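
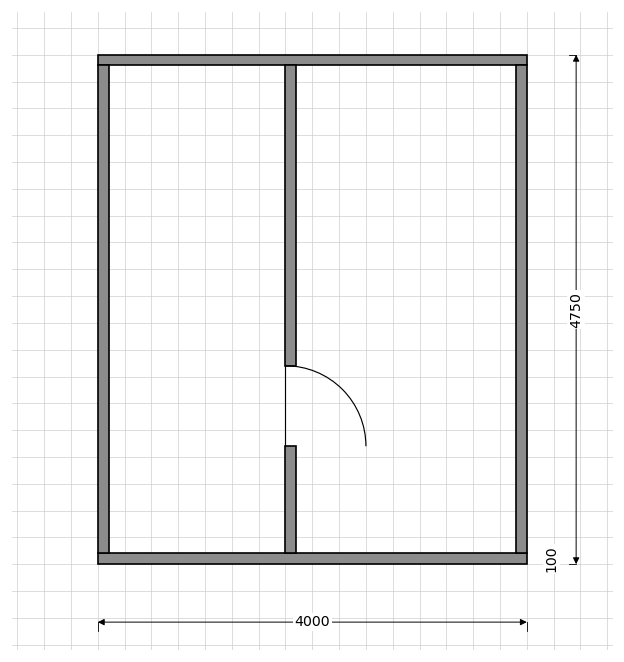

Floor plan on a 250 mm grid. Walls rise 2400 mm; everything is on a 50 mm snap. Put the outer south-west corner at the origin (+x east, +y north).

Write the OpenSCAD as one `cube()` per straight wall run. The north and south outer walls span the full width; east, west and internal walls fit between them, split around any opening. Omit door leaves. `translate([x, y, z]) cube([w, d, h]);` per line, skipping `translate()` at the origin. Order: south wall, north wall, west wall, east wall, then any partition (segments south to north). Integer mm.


cube([4000, 100, 2400]);
translate([0, 4650, 0]) cube([4000, 100, 2400]);
translate([0, 100, 0]) cube([100, 4550, 2400]);
translate([3900, 100, 0]) cube([100, 4550, 2400]);
translate([1750, 100, 0]) cube([100, 1000, 2400]);
translate([1750, 1850, 0]) cube([100, 2800, 2400]);


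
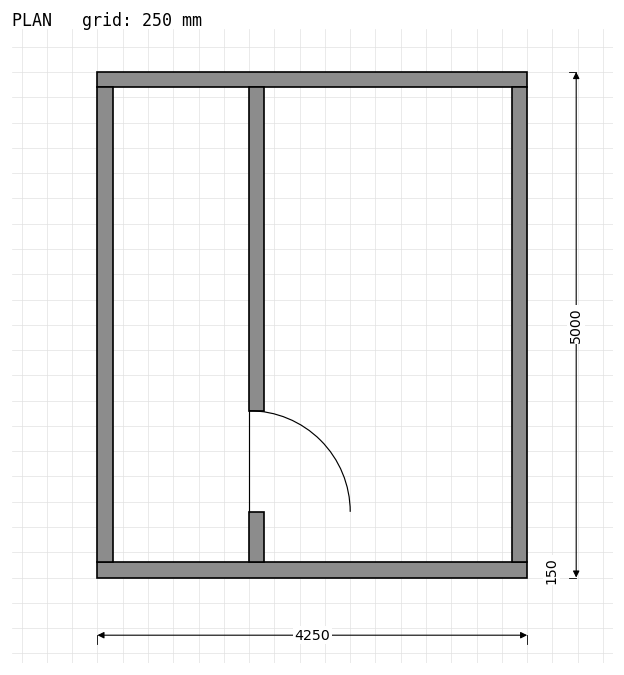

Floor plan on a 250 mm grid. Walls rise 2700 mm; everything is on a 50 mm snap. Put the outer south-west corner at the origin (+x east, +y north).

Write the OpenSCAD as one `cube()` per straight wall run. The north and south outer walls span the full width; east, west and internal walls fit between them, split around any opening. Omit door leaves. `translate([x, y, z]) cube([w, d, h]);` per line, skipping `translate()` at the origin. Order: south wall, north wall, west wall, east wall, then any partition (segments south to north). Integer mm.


cube([4250, 150, 2700]);
translate([0, 4850, 0]) cube([4250, 150, 2700]);
translate([0, 150, 0]) cube([150, 4700, 2700]);
translate([4100, 150, 0]) cube([150, 4700, 2700]);
translate([1500, 150, 0]) cube([150, 500, 2700]);
translate([1500, 1650, 0]) cube([150, 3200, 2700]);


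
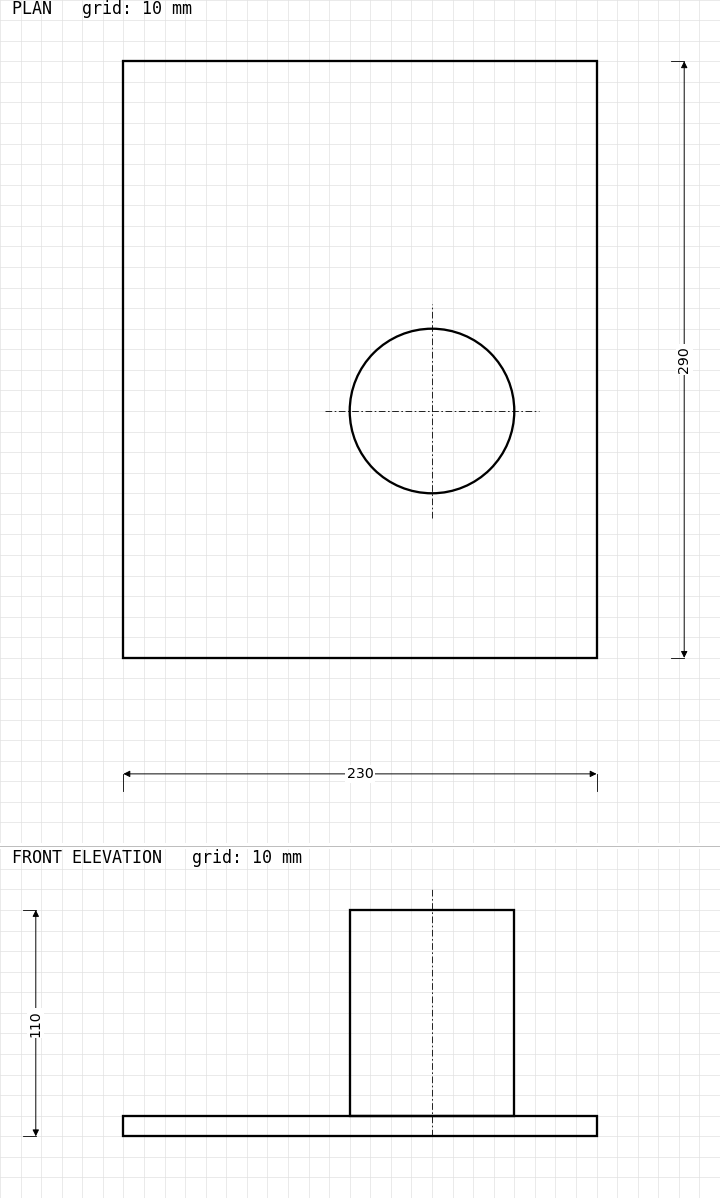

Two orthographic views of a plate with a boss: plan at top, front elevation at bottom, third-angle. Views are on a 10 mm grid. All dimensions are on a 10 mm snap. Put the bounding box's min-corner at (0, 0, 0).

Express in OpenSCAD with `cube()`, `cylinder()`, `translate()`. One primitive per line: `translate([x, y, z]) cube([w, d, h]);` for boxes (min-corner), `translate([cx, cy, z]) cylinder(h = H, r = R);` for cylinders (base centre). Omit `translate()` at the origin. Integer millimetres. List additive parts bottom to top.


cube([230, 290, 10]);
translate([150, 120, 10]) cylinder(h = 100, r = 40);


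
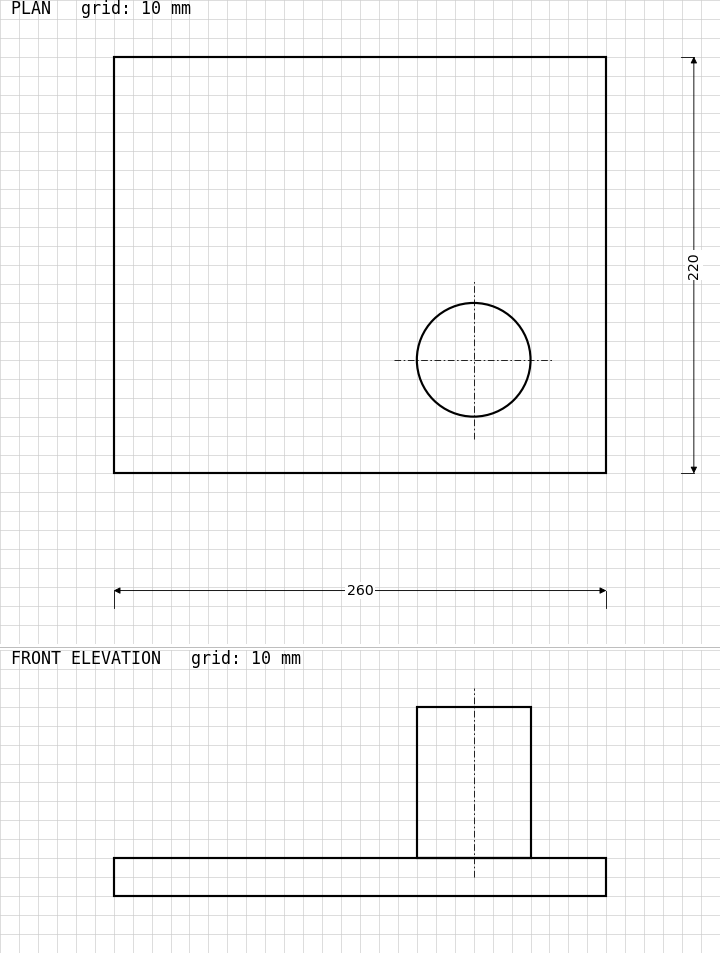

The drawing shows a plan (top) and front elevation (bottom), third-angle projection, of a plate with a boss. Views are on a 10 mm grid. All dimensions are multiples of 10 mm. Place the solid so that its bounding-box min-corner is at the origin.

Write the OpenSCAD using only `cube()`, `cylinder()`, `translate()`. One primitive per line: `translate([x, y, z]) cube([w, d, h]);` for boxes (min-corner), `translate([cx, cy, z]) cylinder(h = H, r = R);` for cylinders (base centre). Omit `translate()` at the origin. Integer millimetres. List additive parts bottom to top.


cube([260, 220, 20]);
translate([190, 60, 20]) cylinder(h = 80, r = 30);


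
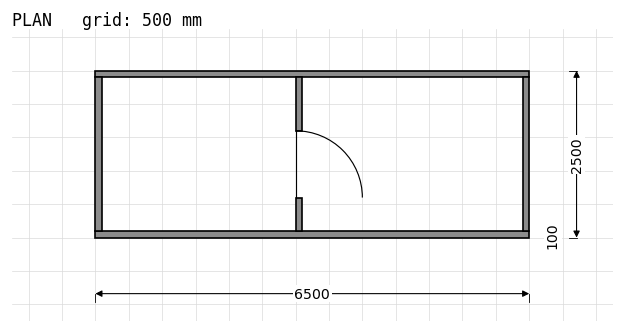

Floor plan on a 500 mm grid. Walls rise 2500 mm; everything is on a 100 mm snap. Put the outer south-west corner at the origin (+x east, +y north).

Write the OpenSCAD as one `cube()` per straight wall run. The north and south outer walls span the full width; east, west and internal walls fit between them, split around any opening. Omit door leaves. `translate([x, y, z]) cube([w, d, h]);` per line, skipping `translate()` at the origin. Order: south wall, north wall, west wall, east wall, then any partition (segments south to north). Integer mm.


cube([6500, 100, 2500]);
translate([0, 2400, 0]) cube([6500, 100, 2500]);
translate([0, 100, 0]) cube([100, 2300, 2500]);
translate([6400, 100, 0]) cube([100, 2300, 2500]);
translate([3000, 100, 0]) cube([100, 500, 2500]);
translate([3000, 1600, 0]) cube([100, 800, 2500]);


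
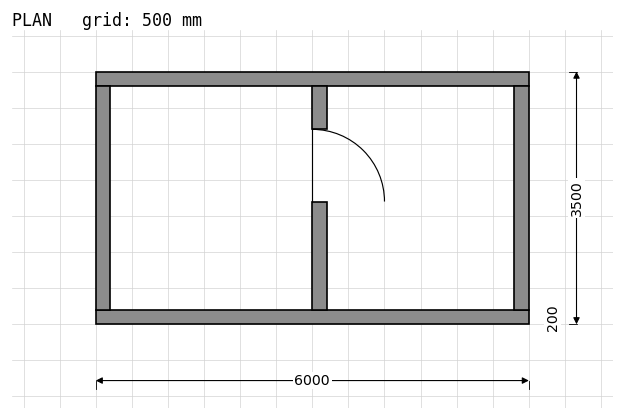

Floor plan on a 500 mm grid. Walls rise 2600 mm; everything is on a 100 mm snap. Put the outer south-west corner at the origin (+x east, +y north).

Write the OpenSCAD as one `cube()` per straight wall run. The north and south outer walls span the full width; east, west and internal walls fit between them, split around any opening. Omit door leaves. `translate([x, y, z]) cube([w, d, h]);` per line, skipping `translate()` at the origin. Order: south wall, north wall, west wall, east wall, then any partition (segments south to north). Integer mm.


cube([6000, 200, 2600]);
translate([0, 3300, 0]) cube([6000, 200, 2600]);
translate([0, 200, 0]) cube([200, 3100, 2600]);
translate([5800, 200, 0]) cube([200, 3100, 2600]);
translate([3000, 200, 0]) cube([200, 1500, 2600]);
translate([3000, 2700, 0]) cube([200, 600, 2600]);


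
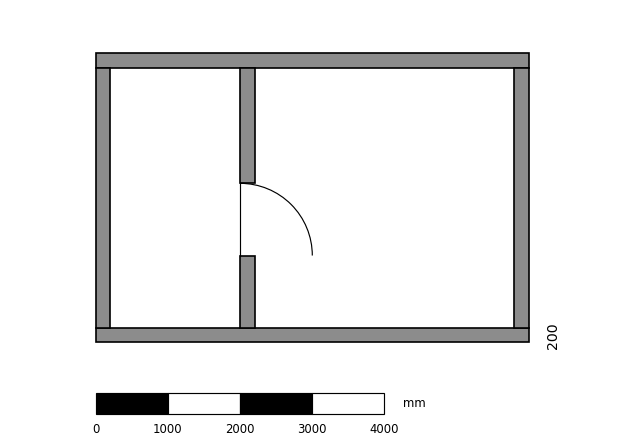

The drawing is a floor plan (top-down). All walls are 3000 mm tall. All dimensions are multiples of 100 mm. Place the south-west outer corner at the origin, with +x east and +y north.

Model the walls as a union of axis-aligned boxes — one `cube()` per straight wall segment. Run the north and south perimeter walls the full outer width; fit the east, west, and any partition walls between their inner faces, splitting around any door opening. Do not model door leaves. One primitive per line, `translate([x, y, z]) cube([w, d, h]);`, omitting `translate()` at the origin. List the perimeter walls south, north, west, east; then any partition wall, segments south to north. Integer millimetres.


cube([6000, 200, 3000]);
translate([0, 3800, 0]) cube([6000, 200, 3000]);
translate([0, 200, 0]) cube([200, 3600, 3000]);
translate([5800, 200, 0]) cube([200, 3600, 3000]);
translate([2000, 200, 0]) cube([200, 1000, 3000]);
translate([2000, 2200, 0]) cube([200, 1600, 3000]);


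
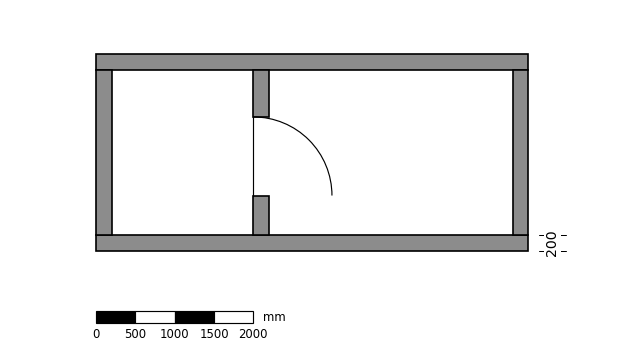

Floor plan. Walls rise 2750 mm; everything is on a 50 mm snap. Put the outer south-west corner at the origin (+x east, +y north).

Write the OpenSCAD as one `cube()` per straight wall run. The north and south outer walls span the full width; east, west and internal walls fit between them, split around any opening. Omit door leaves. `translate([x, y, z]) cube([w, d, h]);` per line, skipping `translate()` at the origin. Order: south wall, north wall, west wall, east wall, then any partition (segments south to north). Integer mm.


cube([5500, 200, 2750]);
translate([0, 2300, 0]) cube([5500, 200, 2750]);
translate([0, 200, 0]) cube([200, 2100, 2750]);
translate([5300, 200, 0]) cube([200, 2100, 2750]);
translate([2000, 200, 0]) cube([200, 500, 2750]);
translate([2000, 1700, 0]) cube([200, 600, 2750]);


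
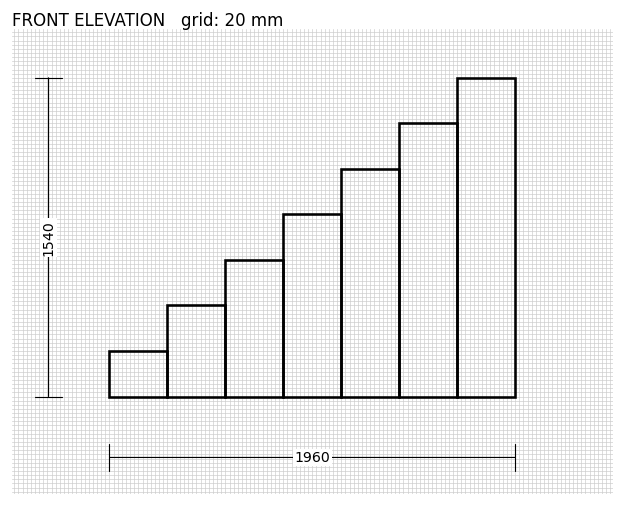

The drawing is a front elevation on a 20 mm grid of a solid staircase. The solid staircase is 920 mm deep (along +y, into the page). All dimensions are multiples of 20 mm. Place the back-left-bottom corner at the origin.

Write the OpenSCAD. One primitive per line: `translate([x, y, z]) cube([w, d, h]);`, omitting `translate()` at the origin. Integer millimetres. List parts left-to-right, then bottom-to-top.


cube([280, 920, 220]);
translate([280, 0, 0]) cube([280, 920, 440]);
translate([560, 0, 0]) cube([280, 920, 660]);
translate([840, 0, 0]) cube([280, 920, 880]);
translate([1120, 0, 0]) cube([280, 920, 1100]);
translate([1400, 0, 0]) cube([280, 920, 1320]);
translate([1680, 0, 0]) cube([280, 920, 1540]);


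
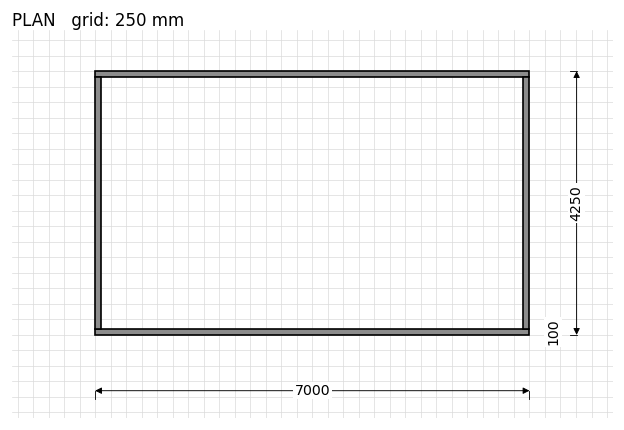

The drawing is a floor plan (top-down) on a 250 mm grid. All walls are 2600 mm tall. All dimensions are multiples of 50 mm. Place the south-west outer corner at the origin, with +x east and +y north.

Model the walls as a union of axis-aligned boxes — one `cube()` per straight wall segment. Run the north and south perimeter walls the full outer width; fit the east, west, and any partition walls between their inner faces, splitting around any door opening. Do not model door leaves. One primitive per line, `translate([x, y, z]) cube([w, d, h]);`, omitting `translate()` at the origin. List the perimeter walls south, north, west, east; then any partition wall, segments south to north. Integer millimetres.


cube([7000, 100, 2600]);
translate([0, 4150, 0]) cube([7000, 100, 2600]);
translate([0, 100, 0]) cube([100, 4050, 2600]);
translate([6900, 100, 0]) cube([100, 4050, 2600]);


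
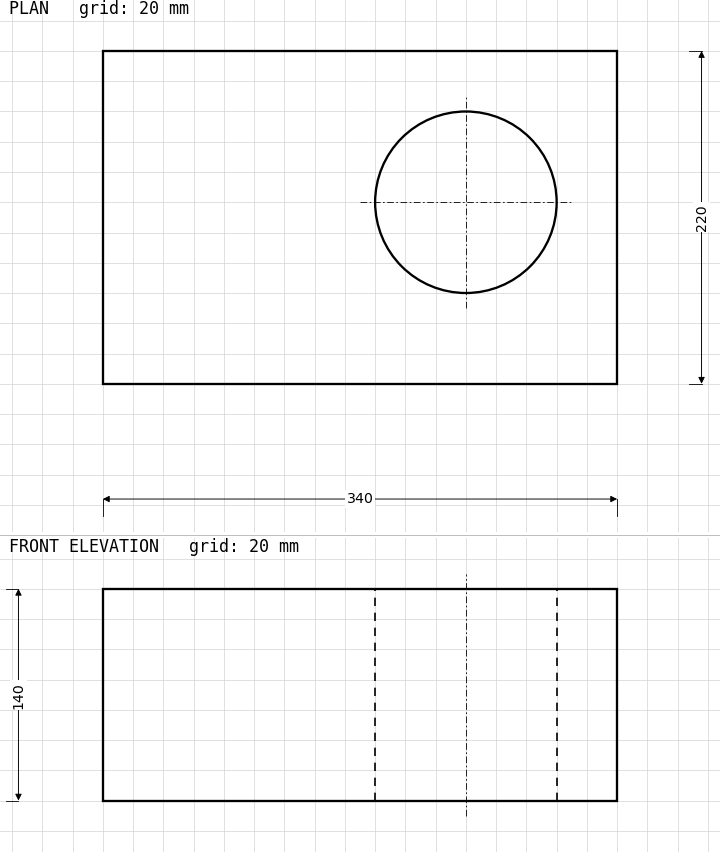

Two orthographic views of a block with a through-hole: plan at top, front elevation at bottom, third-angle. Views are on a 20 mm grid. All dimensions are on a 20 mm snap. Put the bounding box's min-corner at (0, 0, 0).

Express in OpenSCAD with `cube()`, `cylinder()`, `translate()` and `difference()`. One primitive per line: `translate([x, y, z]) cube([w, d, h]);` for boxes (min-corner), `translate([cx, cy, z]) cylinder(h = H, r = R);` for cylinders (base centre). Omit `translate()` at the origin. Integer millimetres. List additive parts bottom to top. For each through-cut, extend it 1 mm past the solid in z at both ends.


difference() {
  cube([340, 220, 140]);
  translate([240, 120, -1]) cylinder(h = 142, r = 60);
}


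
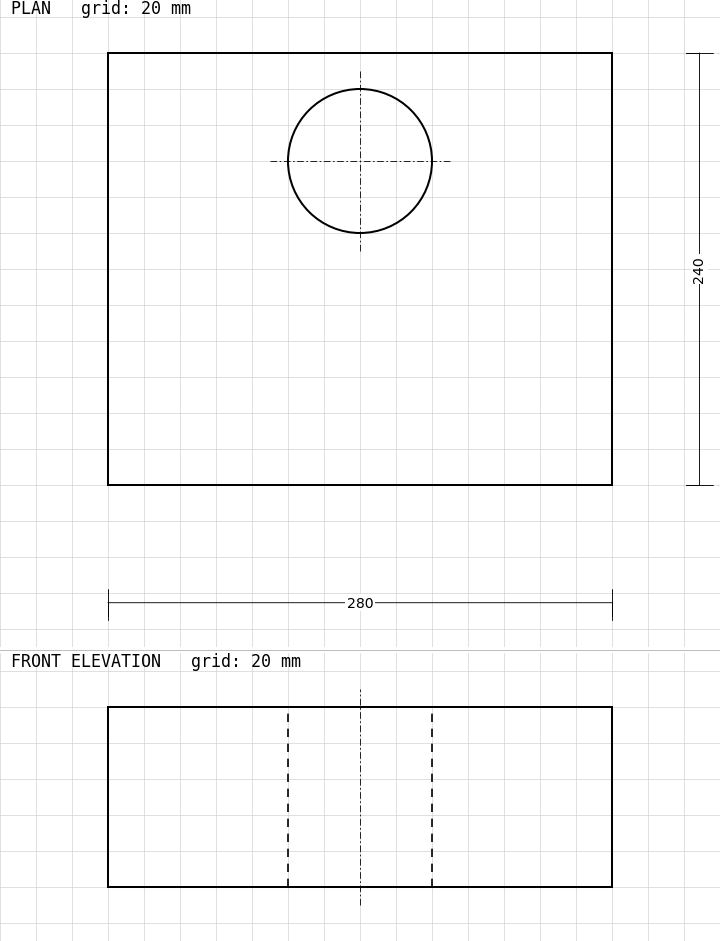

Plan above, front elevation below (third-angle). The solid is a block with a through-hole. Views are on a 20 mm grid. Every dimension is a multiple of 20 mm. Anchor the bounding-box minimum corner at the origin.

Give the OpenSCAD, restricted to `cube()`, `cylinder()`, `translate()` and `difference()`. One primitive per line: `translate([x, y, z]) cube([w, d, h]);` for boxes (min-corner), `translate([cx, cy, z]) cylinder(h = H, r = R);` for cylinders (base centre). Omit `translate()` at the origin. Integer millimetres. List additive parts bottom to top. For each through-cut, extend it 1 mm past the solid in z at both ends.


difference() {
  cube([280, 240, 100]);
  translate([140, 180, -1]) cylinder(h = 102, r = 40);
}


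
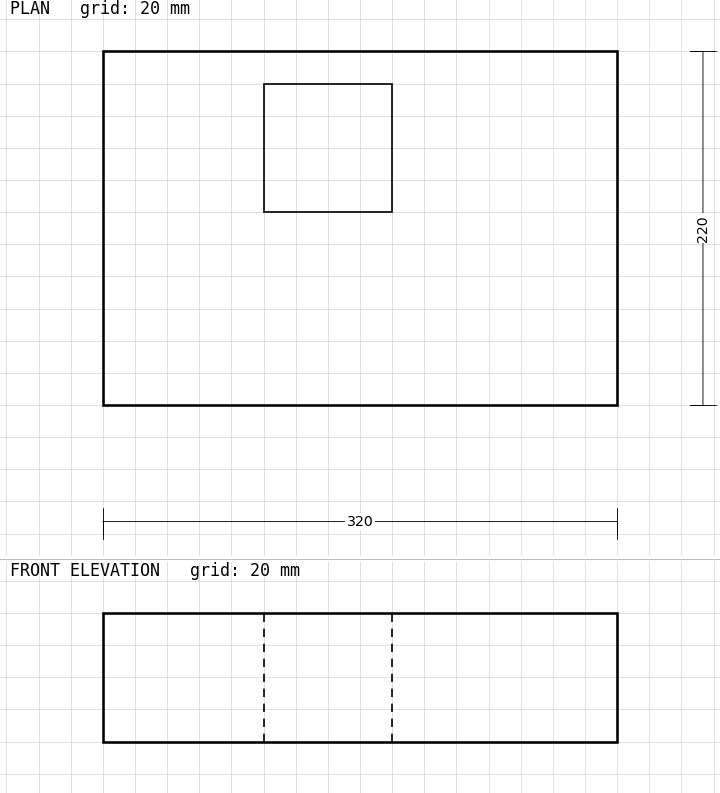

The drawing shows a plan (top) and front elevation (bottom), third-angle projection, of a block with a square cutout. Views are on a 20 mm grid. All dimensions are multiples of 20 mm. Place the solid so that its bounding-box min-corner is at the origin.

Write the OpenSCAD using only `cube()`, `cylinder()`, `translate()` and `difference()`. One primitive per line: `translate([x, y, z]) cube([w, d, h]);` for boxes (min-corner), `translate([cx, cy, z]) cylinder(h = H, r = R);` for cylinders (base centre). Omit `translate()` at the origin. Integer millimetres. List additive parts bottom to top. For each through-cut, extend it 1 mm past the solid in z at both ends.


difference() {
  cube([320, 220, 80]);
  translate([100, 120, -1]) cube([80, 80, 82]);
}


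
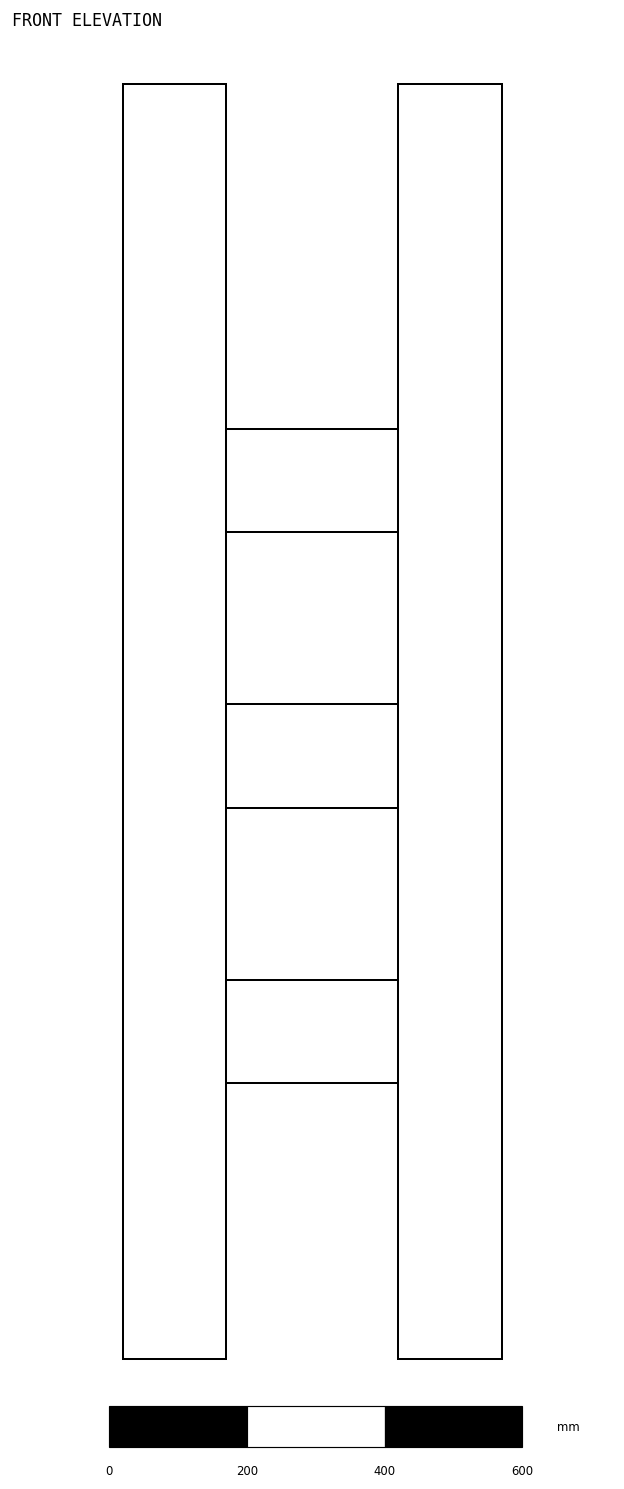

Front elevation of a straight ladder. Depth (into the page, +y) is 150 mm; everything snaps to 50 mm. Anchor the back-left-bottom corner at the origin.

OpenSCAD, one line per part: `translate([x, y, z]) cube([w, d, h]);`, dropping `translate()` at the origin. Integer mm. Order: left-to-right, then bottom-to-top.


cube([150, 150, 1850]);
translate([150, 0, 400]) cube([250, 150, 150]);
translate([150, 0, 800]) cube([250, 150, 150]);
translate([150, 0, 1200]) cube([250, 150, 150]);
translate([400, 0, 0]) cube([150, 150, 1850]);


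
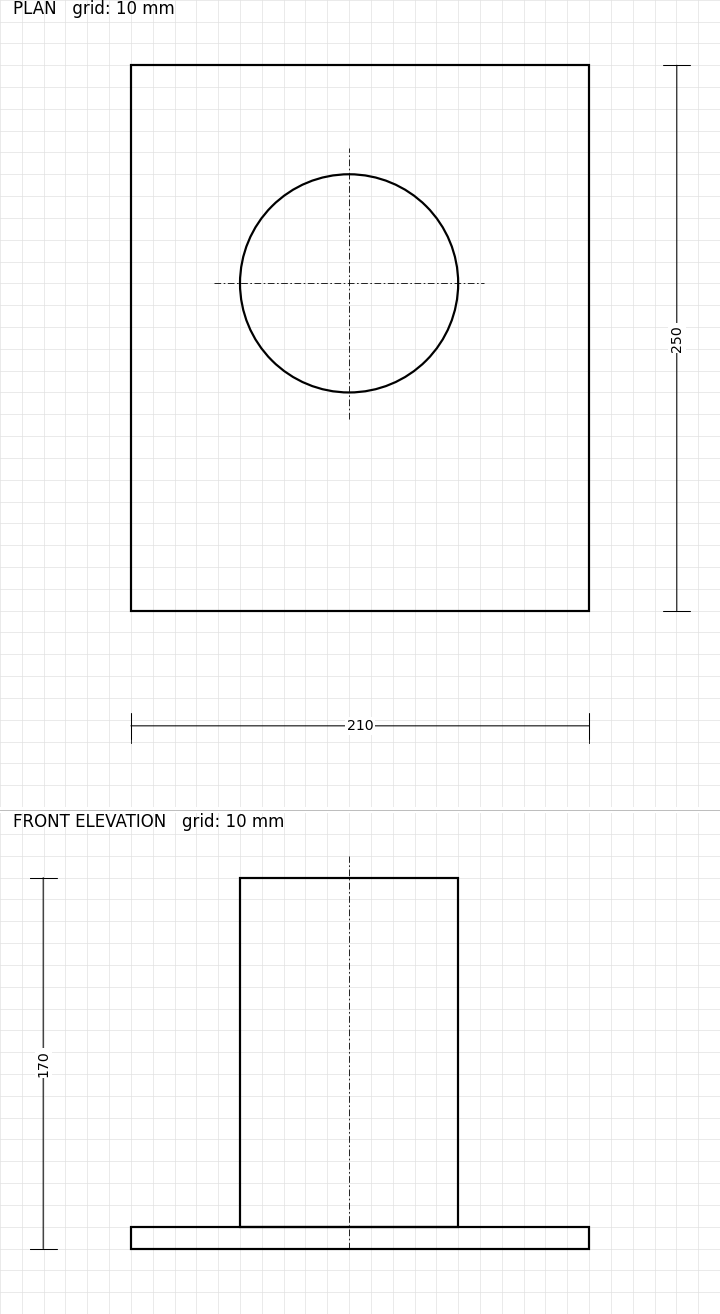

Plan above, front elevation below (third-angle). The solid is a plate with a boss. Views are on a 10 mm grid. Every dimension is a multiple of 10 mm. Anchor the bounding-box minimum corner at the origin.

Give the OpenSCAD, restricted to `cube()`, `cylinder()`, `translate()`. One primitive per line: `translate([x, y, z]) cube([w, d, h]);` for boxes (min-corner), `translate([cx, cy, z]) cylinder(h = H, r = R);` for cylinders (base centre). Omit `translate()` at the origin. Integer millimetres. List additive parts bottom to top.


cube([210, 250, 10]);
translate([100, 150, 10]) cylinder(h = 160, r = 50);


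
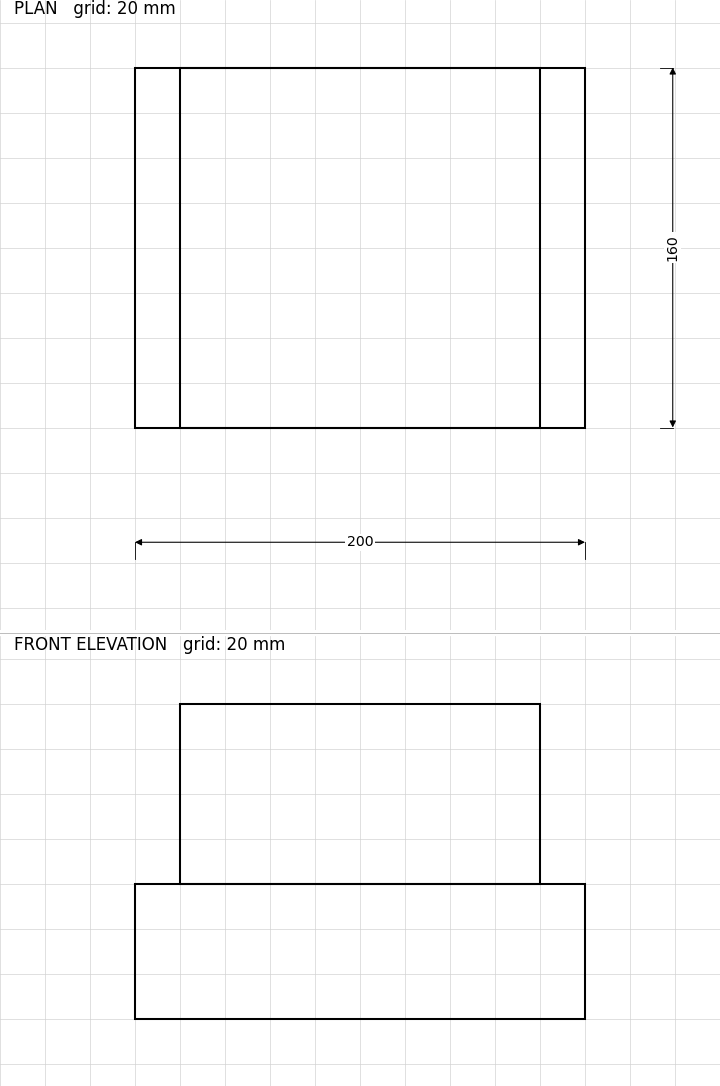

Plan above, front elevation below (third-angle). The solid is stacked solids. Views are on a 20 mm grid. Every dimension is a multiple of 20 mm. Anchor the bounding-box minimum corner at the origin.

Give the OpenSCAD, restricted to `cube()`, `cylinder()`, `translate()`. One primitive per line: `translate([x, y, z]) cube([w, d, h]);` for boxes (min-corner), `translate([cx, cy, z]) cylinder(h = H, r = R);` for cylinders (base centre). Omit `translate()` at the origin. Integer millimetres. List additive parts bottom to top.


cube([200, 160, 60]);
translate([20, 0, 60]) cube([160, 160, 80]);


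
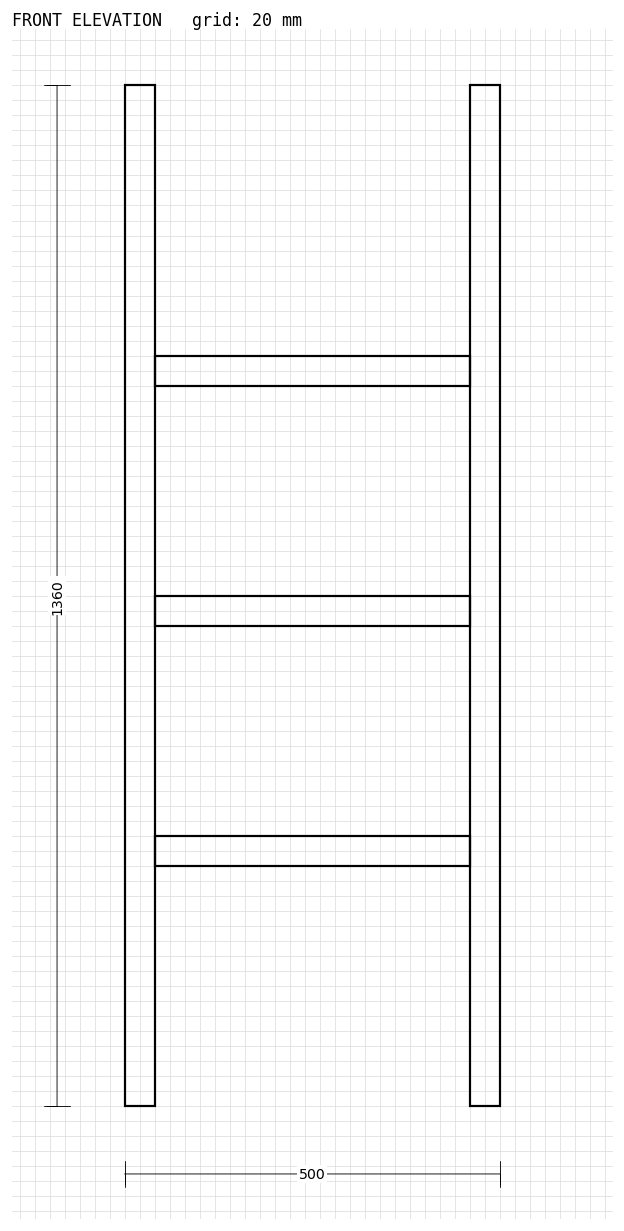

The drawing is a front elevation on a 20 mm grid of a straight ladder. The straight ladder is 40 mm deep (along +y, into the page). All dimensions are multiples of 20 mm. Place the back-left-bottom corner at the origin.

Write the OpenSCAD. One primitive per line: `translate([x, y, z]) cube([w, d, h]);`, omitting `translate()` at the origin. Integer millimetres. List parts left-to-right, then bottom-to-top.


cube([40, 40, 1360]);
translate([40, 0, 320]) cube([420, 40, 40]);
translate([40, 0, 640]) cube([420, 40, 40]);
translate([40, 0, 960]) cube([420, 40, 40]);
translate([460, 0, 0]) cube([40, 40, 1360]);


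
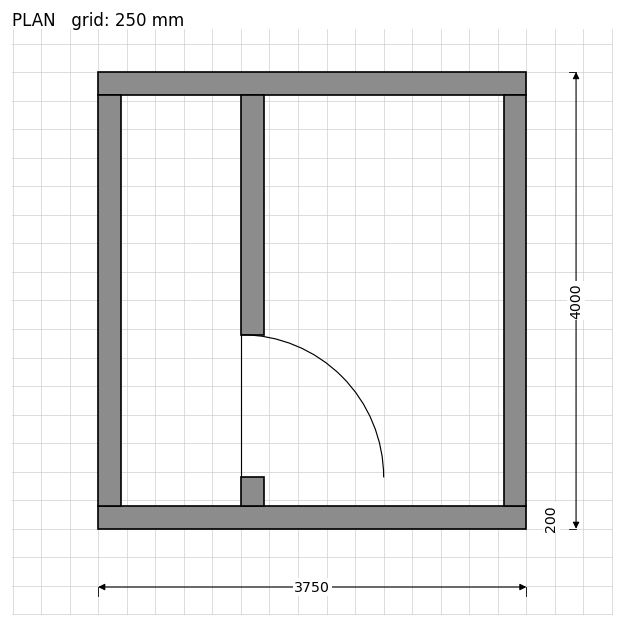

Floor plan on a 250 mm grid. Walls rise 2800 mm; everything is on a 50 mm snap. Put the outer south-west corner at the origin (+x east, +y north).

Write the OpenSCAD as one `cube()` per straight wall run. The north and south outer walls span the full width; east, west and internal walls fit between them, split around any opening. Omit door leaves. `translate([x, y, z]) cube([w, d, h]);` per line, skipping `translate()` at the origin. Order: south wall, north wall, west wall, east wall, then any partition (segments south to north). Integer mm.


cube([3750, 200, 2800]);
translate([0, 3800, 0]) cube([3750, 200, 2800]);
translate([0, 200, 0]) cube([200, 3600, 2800]);
translate([3550, 200, 0]) cube([200, 3600, 2800]);
translate([1250, 200, 0]) cube([200, 250, 2800]);
translate([1250, 1700, 0]) cube([200, 2100, 2800]);


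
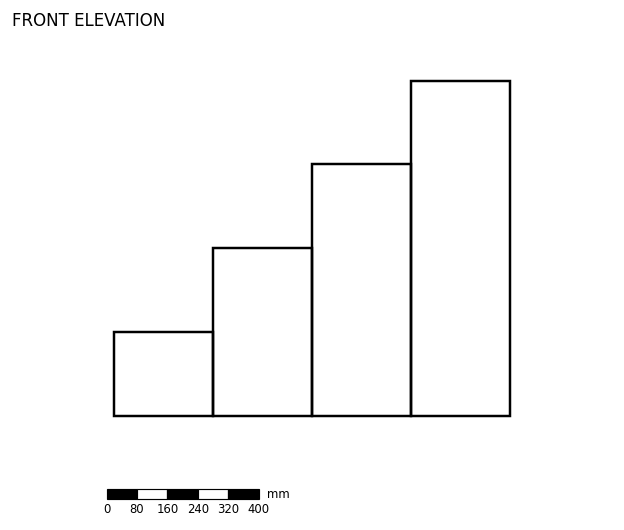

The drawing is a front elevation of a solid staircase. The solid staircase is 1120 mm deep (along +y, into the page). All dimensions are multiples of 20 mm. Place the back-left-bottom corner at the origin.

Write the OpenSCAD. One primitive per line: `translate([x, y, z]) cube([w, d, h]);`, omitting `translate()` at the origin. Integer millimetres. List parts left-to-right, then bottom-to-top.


cube([260, 1120, 220]);
translate([260, 0, 0]) cube([260, 1120, 440]);
translate([520, 0, 0]) cube([260, 1120, 660]);
translate([780, 0, 0]) cube([260, 1120, 880]);


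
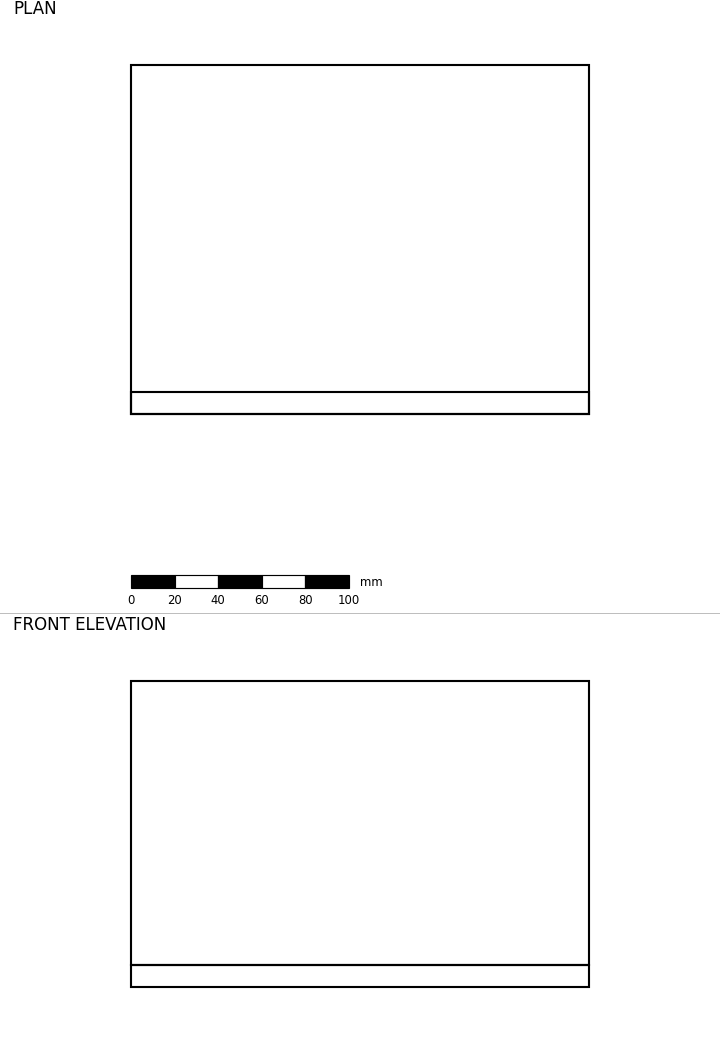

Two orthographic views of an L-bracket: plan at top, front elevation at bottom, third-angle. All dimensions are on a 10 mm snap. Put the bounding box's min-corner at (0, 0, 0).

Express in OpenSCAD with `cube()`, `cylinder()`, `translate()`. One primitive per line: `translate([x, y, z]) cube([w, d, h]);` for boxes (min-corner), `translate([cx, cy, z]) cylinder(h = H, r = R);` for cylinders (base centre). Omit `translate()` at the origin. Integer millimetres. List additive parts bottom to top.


cube([210, 160, 10]);
translate([0, 0, 10]) cube([210, 10, 130]);


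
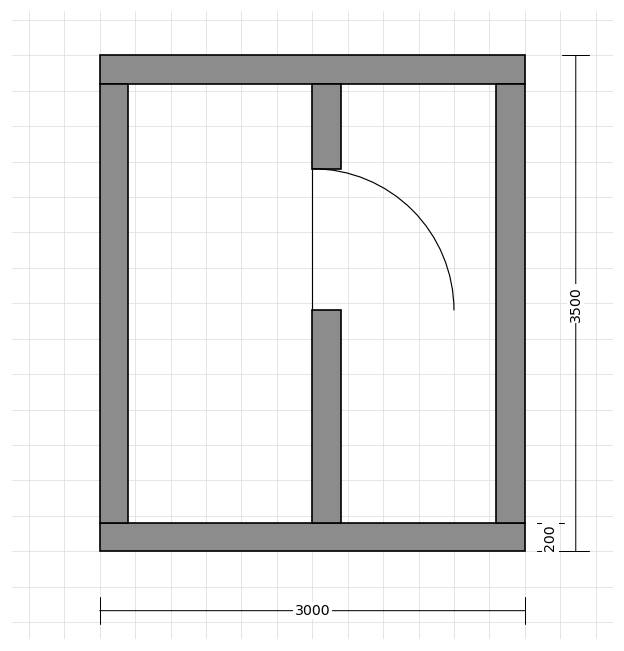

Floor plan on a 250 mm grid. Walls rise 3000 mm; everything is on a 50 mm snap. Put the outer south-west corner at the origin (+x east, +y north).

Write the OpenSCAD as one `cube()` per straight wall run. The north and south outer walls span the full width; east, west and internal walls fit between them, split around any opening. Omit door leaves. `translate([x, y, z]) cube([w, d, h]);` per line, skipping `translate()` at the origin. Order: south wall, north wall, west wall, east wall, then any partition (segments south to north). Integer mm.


cube([3000, 200, 3000]);
translate([0, 3300, 0]) cube([3000, 200, 3000]);
translate([0, 200, 0]) cube([200, 3100, 3000]);
translate([2800, 200, 0]) cube([200, 3100, 3000]);
translate([1500, 200, 0]) cube([200, 1500, 3000]);
translate([1500, 2700, 0]) cube([200, 600, 3000]);


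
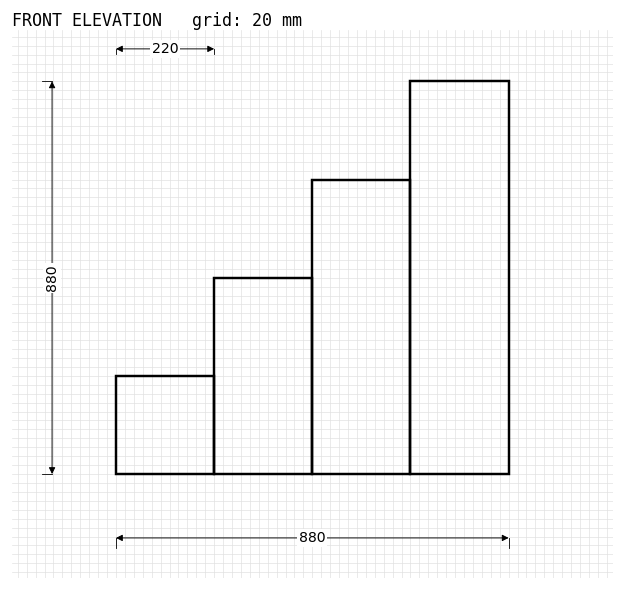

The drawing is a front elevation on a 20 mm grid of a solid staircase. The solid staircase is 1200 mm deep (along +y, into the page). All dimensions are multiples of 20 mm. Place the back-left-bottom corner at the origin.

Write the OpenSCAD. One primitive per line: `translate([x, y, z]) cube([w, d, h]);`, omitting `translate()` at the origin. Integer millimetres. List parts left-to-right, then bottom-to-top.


cube([220, 1200, 220]);
translate([220, 0, 0]) cube([220, 1200, 440]);
translate([440, 0, 0]) cube([220, 1200, 660]);
translate([660, 0, 0]) cube([220, 1200, 880]);


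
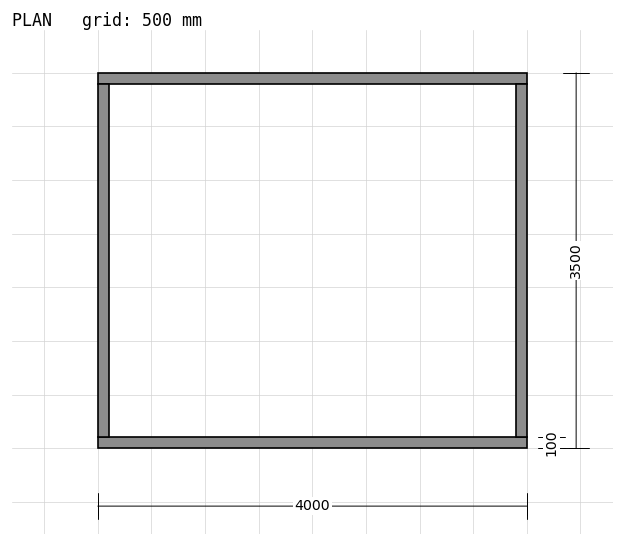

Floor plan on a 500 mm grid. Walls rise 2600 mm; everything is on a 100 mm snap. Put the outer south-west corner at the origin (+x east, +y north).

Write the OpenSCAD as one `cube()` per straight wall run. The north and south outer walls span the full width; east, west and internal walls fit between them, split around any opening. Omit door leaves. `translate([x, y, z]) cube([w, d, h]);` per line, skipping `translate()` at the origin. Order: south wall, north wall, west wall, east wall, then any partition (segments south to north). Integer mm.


cube([4000, 100, 2600]);
translate([0, 3400, 0]) cube([4000, 100, 2600]);
translate([0, 100, 0]) cube([100, 3300, 2600]);
translate([3900, 100, 0]) cube([100, 3300, 2600]);


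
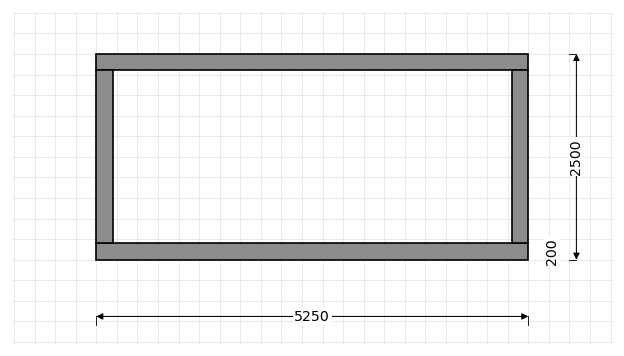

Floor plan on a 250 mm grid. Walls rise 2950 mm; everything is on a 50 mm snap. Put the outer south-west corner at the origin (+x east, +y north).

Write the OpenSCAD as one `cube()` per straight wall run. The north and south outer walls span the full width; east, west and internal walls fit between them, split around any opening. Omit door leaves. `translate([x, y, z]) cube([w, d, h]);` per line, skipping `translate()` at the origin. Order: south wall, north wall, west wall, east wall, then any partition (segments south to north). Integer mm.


cube([5250, 200, 2950]);
translate([0, 2300, 0]) cube([5250, 200, 2950]);
translate([0, 200, 0]) cube([200, 2100, 2950]);
translate([5050, 200, 0]) cube([200, 2100, 2950]);


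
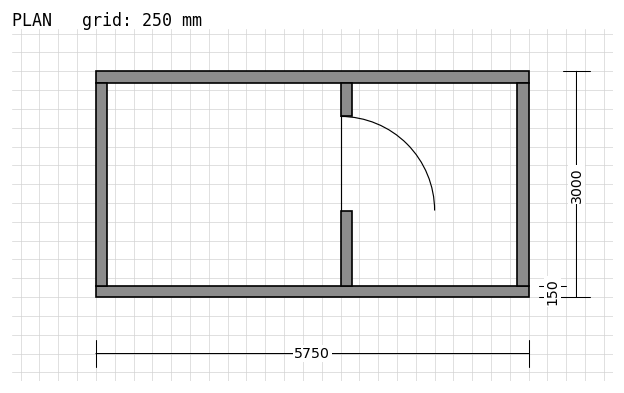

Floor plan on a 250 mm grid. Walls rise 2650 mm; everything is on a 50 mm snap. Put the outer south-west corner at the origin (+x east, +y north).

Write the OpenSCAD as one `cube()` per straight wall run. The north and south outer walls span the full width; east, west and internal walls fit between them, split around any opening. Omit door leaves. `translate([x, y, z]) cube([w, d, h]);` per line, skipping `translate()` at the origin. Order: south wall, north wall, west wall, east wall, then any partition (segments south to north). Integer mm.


cube([5750, 150, 2650]);
translate([0, 2850, 0]) cube([5750, 150, 2650]);
translate([0, 150, 0]) cube([150, 2700, 2650]);
translate([5600, 150, 0]) cube([150, 2700, 2650]);
translate([3250, 150, 0]) cube([150, 1000, 2650]);
translate([3250, 2400, 0]) cube([150, 450, 2650]);


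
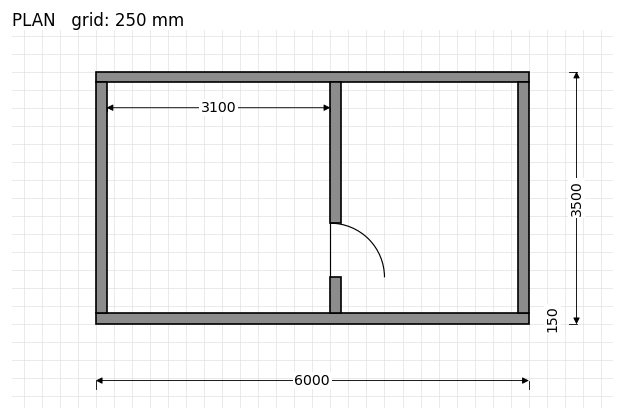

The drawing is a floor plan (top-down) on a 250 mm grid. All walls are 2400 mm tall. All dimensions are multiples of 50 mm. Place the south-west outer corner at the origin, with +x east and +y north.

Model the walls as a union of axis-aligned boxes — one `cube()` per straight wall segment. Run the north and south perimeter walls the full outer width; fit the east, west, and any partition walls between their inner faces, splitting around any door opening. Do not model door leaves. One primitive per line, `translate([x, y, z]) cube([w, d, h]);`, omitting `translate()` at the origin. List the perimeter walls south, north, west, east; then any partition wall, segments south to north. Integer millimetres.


cube([6000, 150, 2400]);
translate([0, 3350, 0]) cube([6000, 150, 2400]);
translate([0, 150, 0]) cube([150, 3200, 2400]);
translate([5850, 150, 0]) cube([150, 3200, 2400]);
translate([3250, 150, 0]) cube([150, 500, 2400]);
translate([3250, 1400, 0]) cube([150, 1950, 2400]);


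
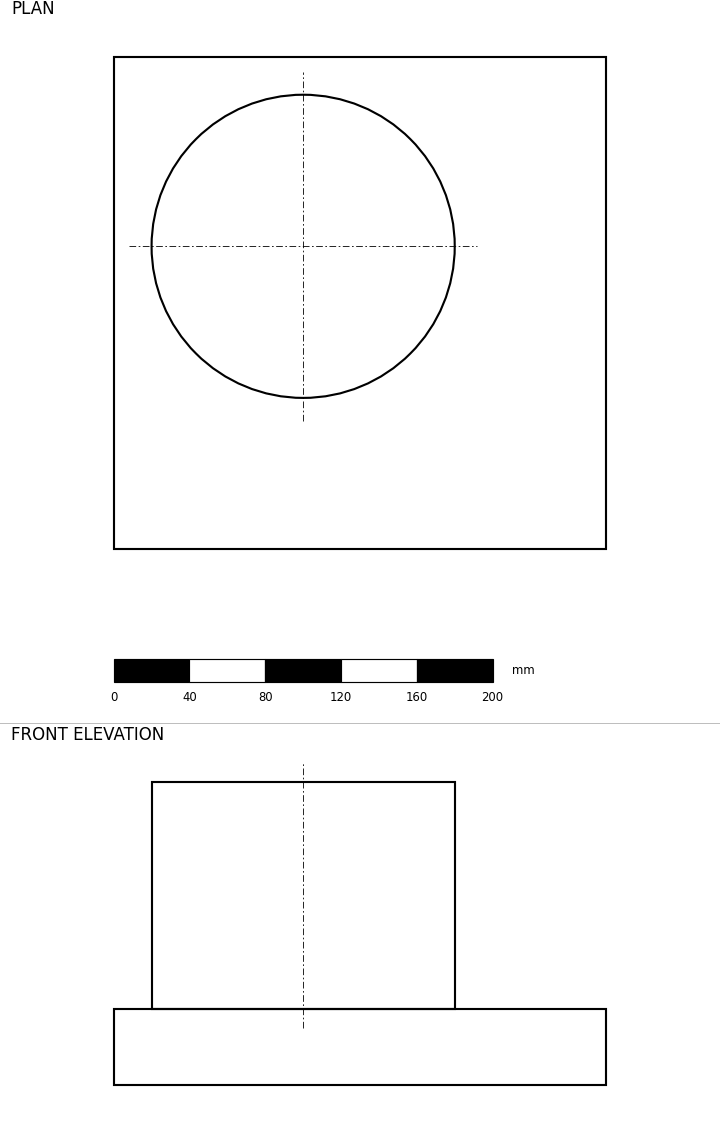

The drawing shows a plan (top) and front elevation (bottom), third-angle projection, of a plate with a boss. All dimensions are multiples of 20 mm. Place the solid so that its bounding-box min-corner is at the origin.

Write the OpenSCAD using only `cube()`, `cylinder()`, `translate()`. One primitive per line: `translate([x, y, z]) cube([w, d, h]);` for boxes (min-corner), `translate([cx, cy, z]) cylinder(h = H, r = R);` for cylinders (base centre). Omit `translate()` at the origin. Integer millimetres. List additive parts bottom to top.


cube([260, 260, 40]);
translate([100, 160, 40]) cylinder(h = 120, r = 80);


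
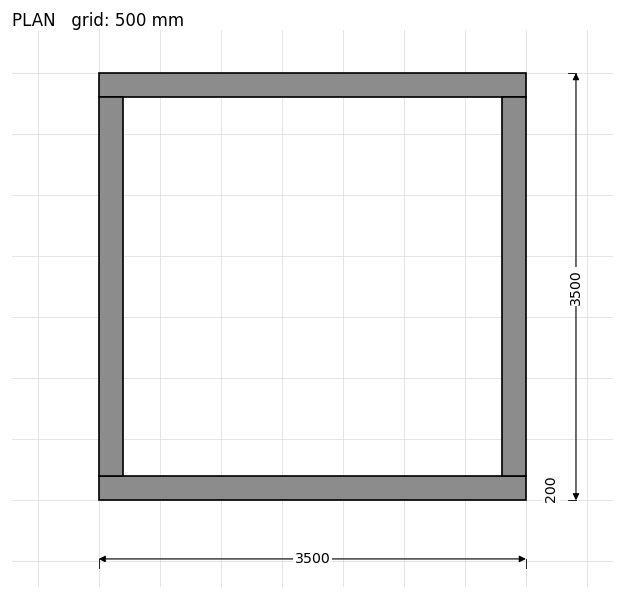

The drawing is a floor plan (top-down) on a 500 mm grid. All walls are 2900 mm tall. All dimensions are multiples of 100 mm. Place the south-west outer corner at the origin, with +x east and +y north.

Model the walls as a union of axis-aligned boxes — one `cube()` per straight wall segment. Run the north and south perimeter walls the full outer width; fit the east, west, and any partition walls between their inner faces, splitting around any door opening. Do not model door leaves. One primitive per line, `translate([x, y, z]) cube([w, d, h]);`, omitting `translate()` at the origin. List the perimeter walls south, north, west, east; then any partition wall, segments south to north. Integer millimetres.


cube([3500, 200, 2900]);
translate([0, 3300, 0]) cube([3500, 200, 2900]);
translate([0, 200, 0]) cube([200, 3100, 2900]);
translate([3300, 200, 0]) cube([200, 3100, 2900]);


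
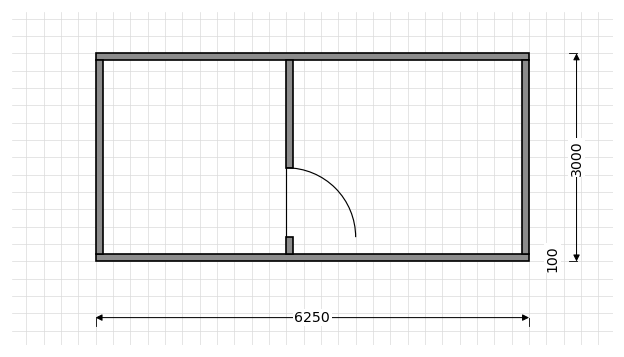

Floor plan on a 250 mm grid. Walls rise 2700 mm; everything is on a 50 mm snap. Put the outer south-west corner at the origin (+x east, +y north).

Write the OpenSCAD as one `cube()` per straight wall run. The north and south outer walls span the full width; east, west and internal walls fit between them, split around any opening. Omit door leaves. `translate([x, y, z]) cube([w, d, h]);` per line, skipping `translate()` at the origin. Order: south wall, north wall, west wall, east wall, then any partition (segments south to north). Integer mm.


cube([6250, 100, 2700]);
translate([0, 2900, 0]) cube([6250, 100, 2700]);
translate([0, 100, 0]) cube([100, 2800, 2700]);
translate([6150, 100, 0]) cube([100, 2800, 2700]);
translate([2750, 100, 0]) cube([100, 250, 2700]);
translate([2750, 1350, 0]) cube([100, 1550, 2700]);


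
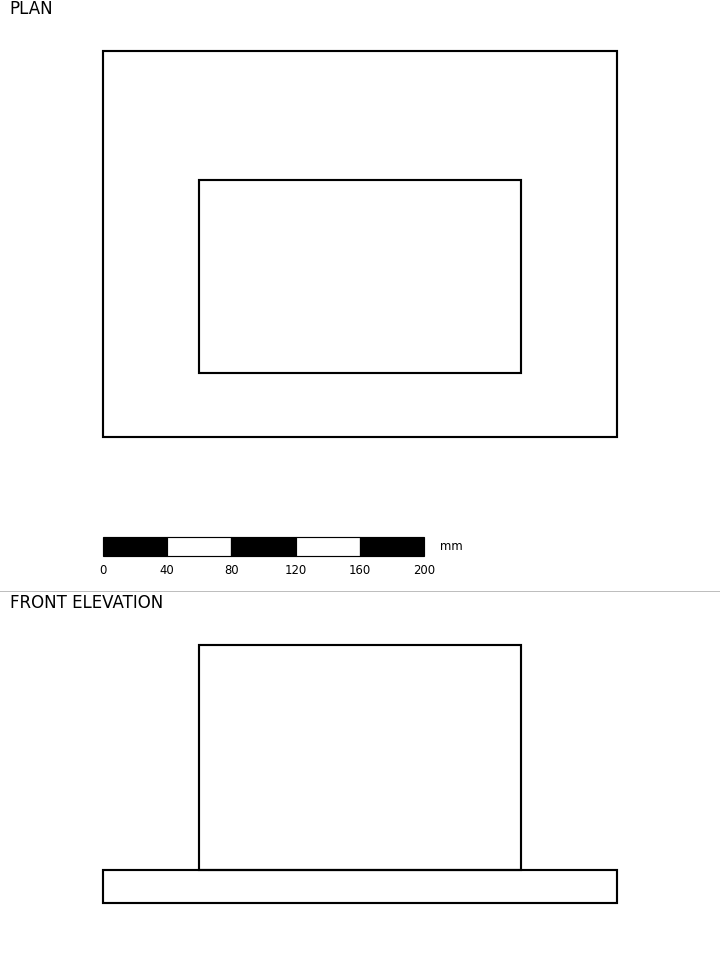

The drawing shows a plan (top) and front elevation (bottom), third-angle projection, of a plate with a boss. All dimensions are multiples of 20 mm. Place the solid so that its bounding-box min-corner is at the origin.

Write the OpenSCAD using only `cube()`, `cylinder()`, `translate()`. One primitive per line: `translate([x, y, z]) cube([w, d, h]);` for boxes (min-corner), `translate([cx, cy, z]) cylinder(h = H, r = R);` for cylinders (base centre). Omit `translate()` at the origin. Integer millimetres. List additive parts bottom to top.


cube([320, 240, 20]);
translate([60, 40, 20]) cube([200, 120, 140]);


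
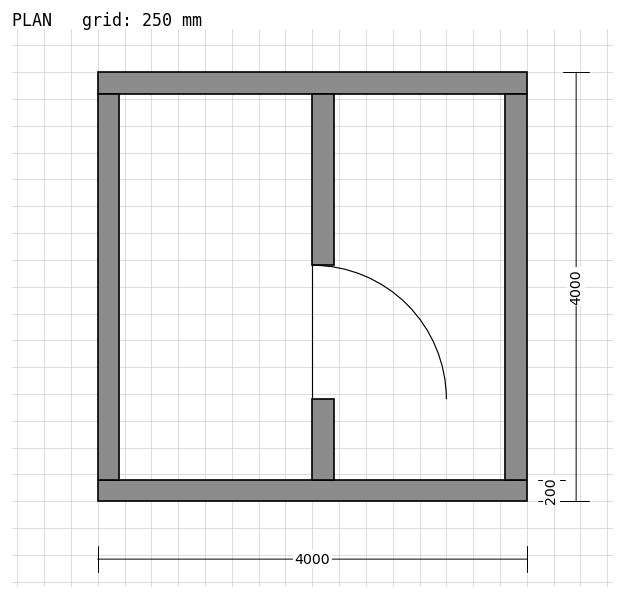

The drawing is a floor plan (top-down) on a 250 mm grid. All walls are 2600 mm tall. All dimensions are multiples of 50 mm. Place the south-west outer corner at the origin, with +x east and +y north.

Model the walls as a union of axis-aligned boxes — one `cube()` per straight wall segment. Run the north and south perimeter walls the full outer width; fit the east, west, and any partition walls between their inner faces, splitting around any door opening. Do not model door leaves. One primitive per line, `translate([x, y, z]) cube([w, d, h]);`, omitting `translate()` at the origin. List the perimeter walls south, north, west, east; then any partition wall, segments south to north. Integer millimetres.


cube([4000, 200, 2600]);
translate([0, 3800, 0]) cube([4000, 200, 2600]);
translate([0, 200, 0]) cube([200, 3600, 2600]);
translate([3800, 200, 0]) cube([200, 3600, 2600]);
translate([2000, 200, 0]) cube([200, 750, 2600]);
translate([2000, 2200, 0]) cube([200, 1600, 2600]);


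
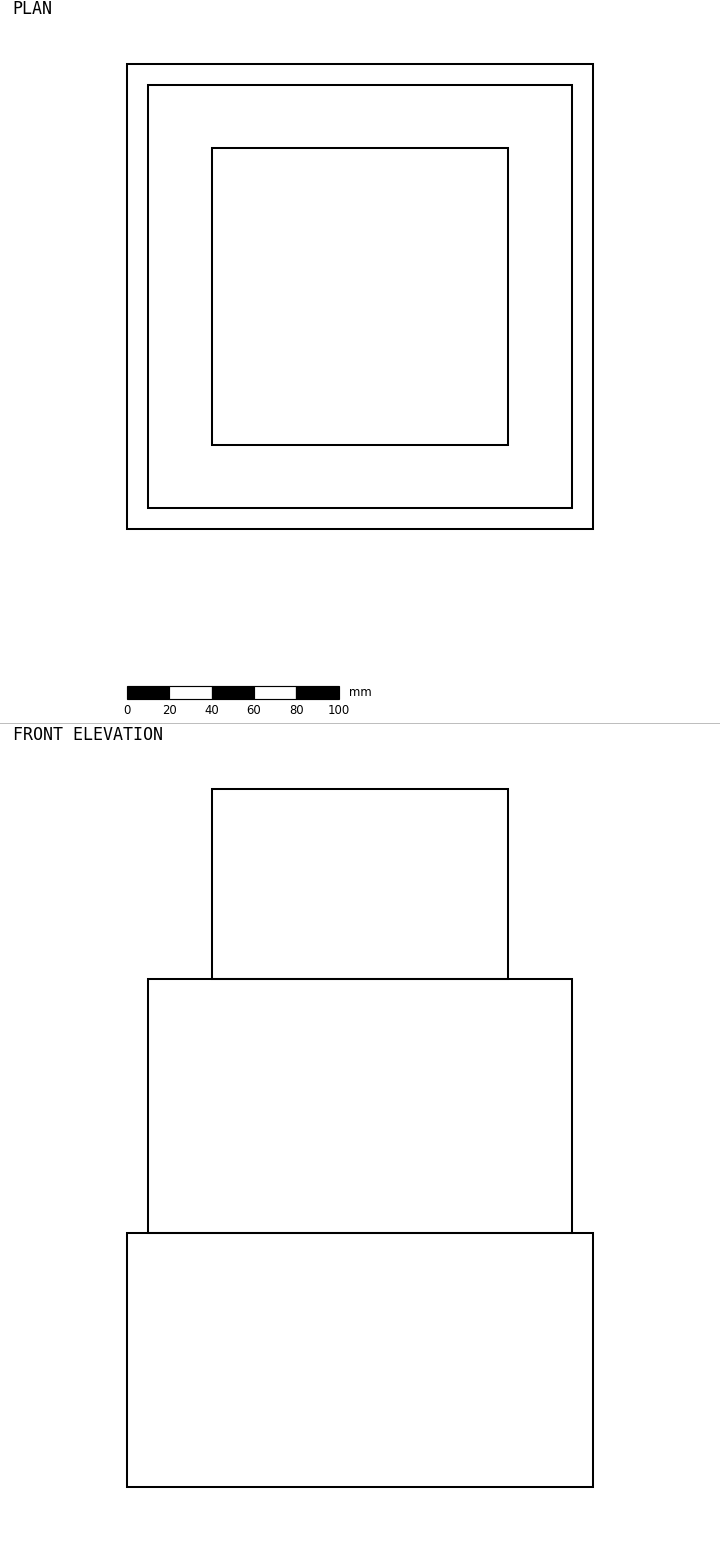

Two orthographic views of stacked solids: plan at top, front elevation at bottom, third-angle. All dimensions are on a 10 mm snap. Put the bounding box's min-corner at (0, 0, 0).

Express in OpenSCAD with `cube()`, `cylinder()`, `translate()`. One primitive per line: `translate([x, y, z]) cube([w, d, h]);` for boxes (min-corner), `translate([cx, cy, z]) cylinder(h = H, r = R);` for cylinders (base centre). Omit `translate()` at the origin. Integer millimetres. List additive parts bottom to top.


cube([220, 220, 120]);
translate([10, 10, 120]) cube([200, 200, 120]);
translate([40, 40, 240]) cube([140, 140, 90]);


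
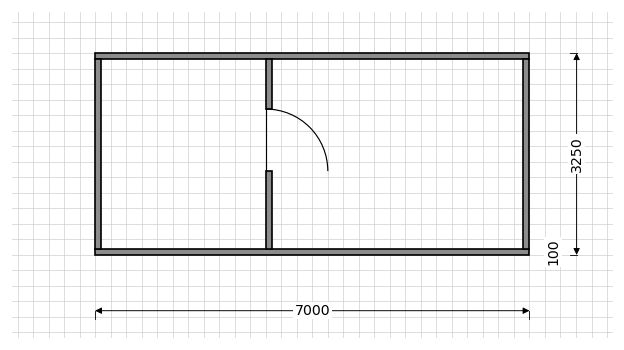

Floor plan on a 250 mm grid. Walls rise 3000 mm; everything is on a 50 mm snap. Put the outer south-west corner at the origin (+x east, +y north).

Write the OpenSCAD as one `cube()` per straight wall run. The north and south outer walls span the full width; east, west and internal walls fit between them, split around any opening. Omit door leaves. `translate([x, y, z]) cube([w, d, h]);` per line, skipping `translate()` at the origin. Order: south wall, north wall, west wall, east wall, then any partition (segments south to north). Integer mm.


cube([7000, 100, 3000]);
translate([0, 3150, 0]) cube([7000, 100, 3000]);
translate([0, 100, 0]) cube([100, 3050, 3000]);
translate([6900, 100, 0]) cube([100, 3050, 3000]);
translate([2750, 100, 0]) cube([100, 1250, 3000]);
translate([2750, 2350, 0]) cube([100, 800, 3000]);


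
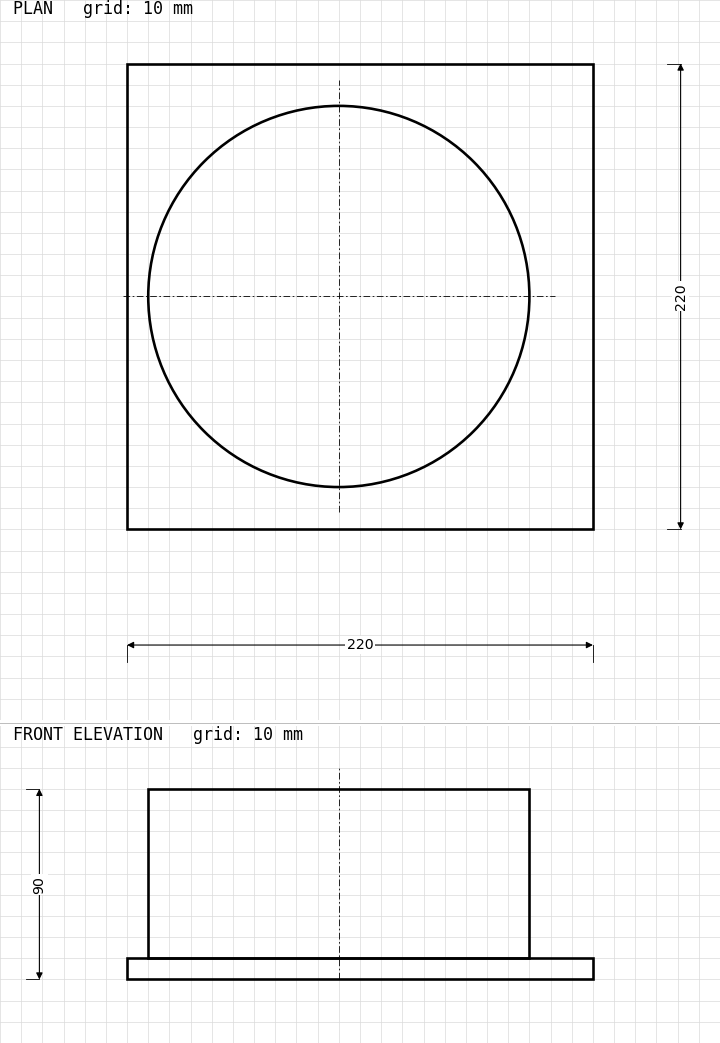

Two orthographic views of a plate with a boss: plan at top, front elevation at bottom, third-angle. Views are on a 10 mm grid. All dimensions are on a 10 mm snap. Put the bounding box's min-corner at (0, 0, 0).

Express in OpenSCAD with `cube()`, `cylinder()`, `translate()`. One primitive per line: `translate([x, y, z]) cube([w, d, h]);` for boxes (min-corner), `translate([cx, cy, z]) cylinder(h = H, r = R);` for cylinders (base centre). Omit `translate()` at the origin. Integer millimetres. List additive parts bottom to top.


cube([220, 220, 10]);
translate([100, 110, 10]) cylinder(h = 80, r = 90);


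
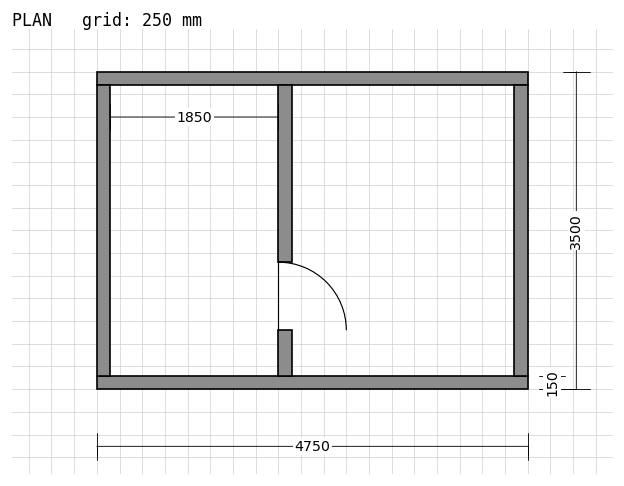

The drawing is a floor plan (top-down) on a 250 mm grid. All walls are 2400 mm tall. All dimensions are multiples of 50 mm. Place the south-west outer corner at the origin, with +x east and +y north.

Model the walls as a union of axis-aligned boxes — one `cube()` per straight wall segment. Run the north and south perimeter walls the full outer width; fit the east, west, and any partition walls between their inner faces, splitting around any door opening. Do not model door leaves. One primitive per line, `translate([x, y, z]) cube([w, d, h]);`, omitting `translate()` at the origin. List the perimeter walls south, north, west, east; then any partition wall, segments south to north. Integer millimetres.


cube([4750, 150, 2400]);
translate([0, 3350, 0]) cube([4750, 150, 2400]);
translate([0, 150, 0]) cube([150, 3200, 2400]);
translate([4600, 150, 0]) cube([150, 3200, 2400]);
translate([2000, 150, 0]) cube([150, 500, 2400]);
translate([2000, 1400, 0]) cube([150, 1950, 2400]);


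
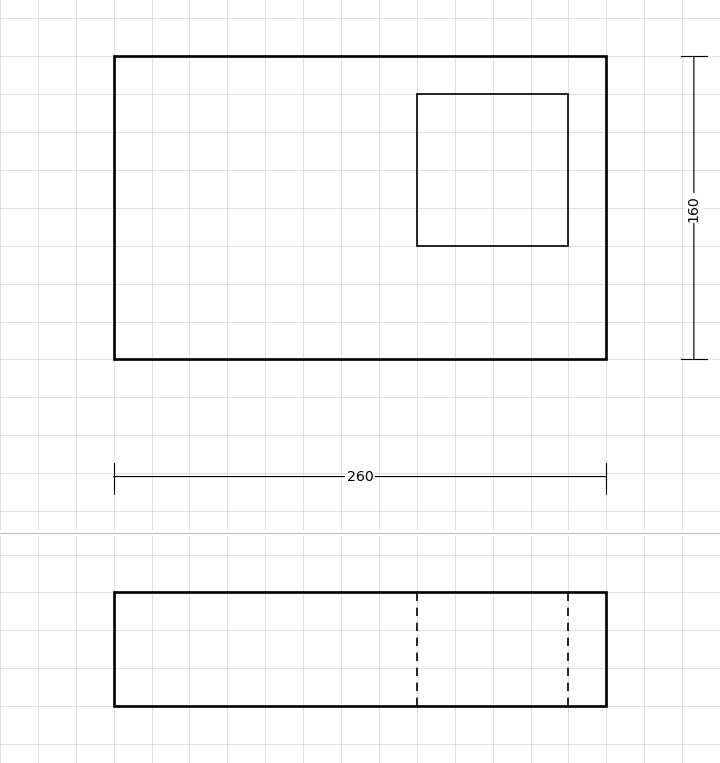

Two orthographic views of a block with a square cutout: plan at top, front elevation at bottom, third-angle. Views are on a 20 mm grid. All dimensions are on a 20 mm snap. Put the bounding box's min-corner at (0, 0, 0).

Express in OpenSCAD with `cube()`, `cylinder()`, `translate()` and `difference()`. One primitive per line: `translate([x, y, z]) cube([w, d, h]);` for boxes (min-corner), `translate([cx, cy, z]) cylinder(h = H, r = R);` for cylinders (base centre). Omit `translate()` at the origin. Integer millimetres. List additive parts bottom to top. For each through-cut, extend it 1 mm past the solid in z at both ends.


difference() {
  cube([260, 160, 60]);
  translate([160, 60, -1]) cube([80, 80, 62]);
}


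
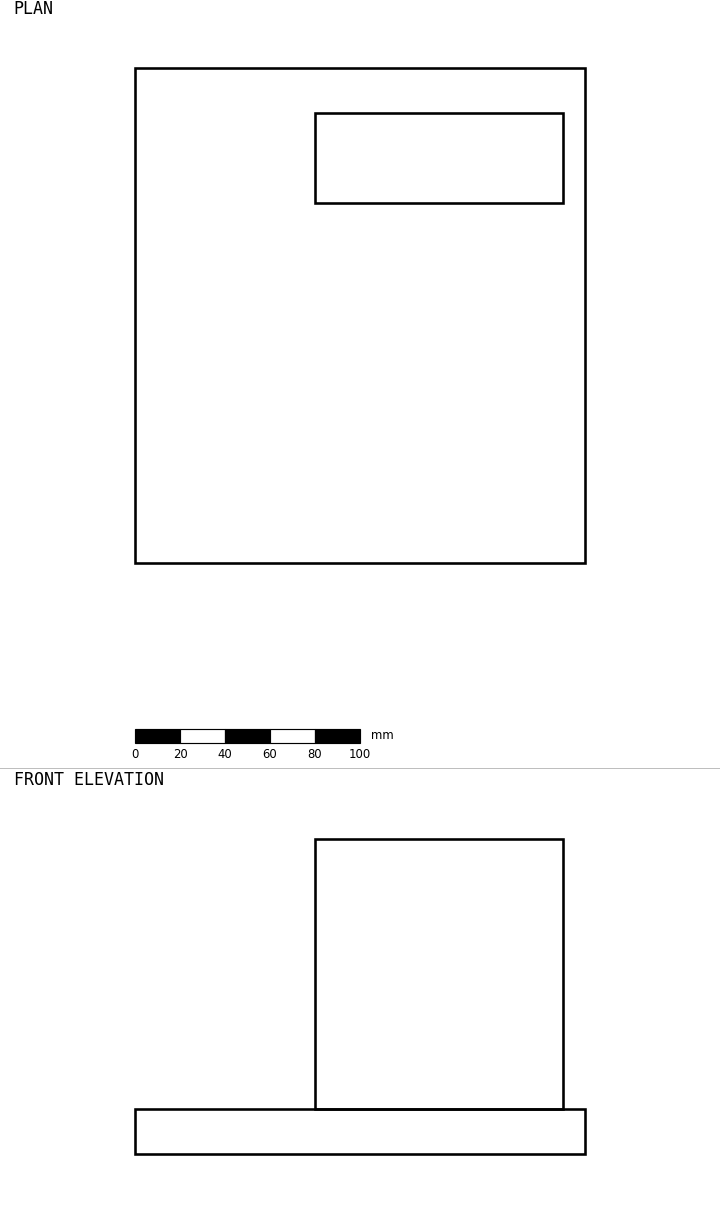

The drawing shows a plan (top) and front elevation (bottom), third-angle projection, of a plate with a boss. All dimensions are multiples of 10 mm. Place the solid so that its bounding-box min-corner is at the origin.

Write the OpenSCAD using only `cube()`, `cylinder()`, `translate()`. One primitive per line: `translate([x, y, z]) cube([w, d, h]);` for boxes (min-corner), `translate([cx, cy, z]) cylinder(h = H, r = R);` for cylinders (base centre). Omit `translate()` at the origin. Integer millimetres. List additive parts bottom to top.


cube([200, 220, 20]);
translate([80, 160, 20]) cube([110, 40, 120]);


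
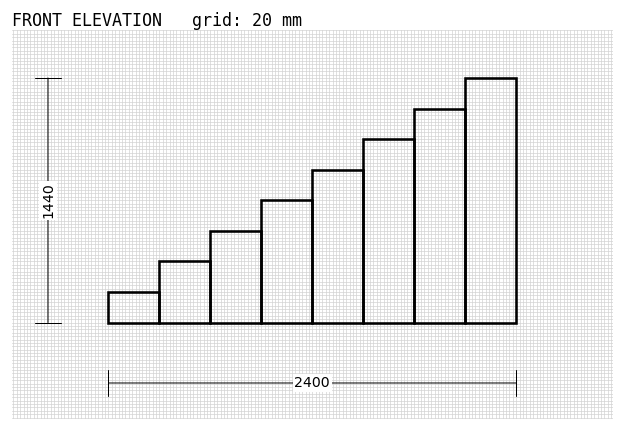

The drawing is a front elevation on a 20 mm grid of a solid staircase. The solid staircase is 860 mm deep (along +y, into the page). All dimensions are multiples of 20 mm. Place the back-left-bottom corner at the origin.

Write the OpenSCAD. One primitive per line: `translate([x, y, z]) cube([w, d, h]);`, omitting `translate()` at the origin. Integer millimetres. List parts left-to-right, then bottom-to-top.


cube([300, 860, 180]);
translate([300, 0, 0]) cube([300, 860, 360]);
translate([600, 0, 0]) cube([300, 860, 540]);
translate([900, 0, 0]) cube([300, 860, 720]);
translate([1200, 0, 0]) cube([300, 860, 900]);
translate([1500, 0, 0]) cube([300, 860, 1080]);
translate([1800, 0, 0]) cube([300, 860, 1260]);
translate([2100, 0, 0]) cube([300, 860, 1440]);


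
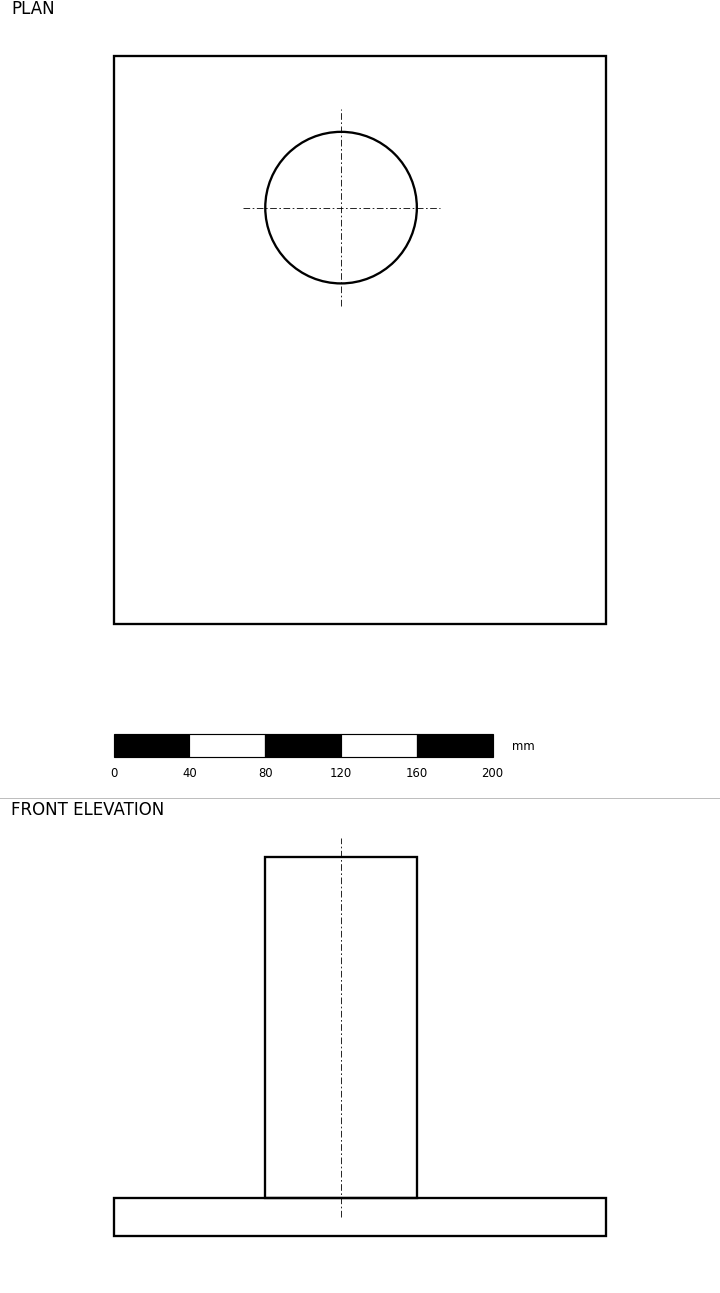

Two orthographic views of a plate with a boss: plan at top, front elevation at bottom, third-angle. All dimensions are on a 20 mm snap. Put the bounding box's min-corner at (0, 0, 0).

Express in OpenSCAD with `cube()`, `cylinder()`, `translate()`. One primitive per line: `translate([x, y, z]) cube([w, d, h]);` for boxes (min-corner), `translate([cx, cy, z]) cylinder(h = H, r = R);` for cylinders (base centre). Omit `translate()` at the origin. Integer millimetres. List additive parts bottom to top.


cube([260, 300, 20]);
translate([120, 220, 20]) cylinder(h = 180, r = 40);


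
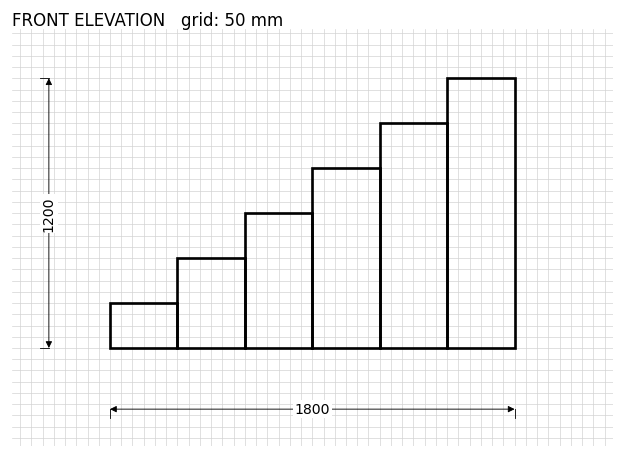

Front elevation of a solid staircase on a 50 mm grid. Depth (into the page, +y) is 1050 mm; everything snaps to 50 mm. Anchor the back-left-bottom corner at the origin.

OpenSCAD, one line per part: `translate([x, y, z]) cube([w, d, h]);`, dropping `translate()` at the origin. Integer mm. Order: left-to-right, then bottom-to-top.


cube([300, 1050, 200]);
translate([300, 0, 0]) cube([300, 1050, 400]);
translate([600, 0, 0]) cube([300, 1050, 600]);
translate([900, 0, 0]) cube([300, 1050, 800]);
translate([1200, 0, 0]) cube([300, 1050, 1000]);
translate([1500, 0, 0]) cube([300, 1050, 1200]);
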